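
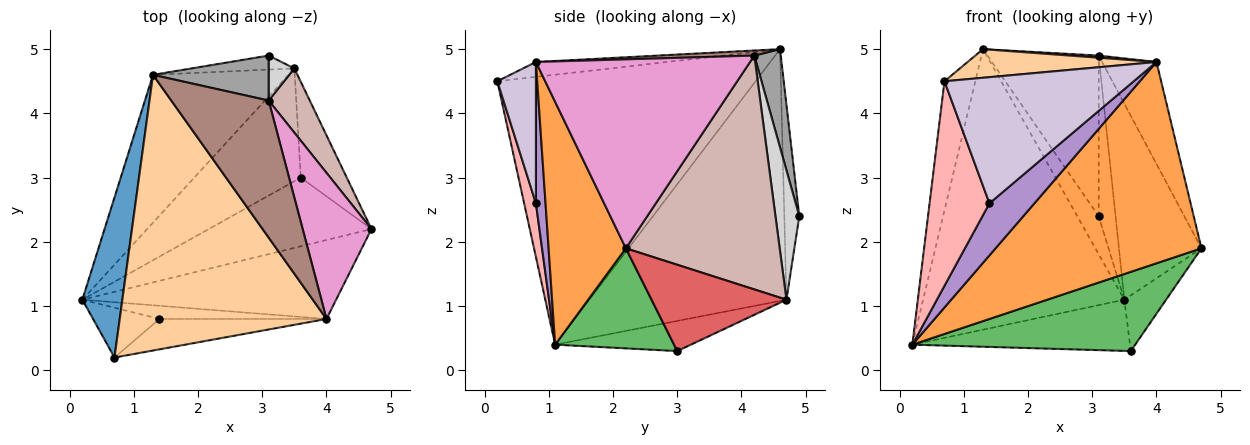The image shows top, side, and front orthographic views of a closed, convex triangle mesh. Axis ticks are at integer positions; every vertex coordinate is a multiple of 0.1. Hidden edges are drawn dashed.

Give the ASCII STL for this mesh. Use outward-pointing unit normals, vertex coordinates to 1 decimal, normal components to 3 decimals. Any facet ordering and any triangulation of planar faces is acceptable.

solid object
 facet normal -0.982 0.117 0.146
  outer loop
   vertex 0.7 0.2 4.5
   vertex 1.3 4.6 5.0
   vertex 0.2 1.1 0.4
  endloop
 endfacet
 facet normal -0.655 0.669 -0.352
  outer loop
   vertex 3.5 4.7 1.1
   vertex 0.2 1.1 0.4
   vertex 1.3 4.6 5.0
  endloop
 endfacet
 facet normal 0.330 -0.879 -0.345
  outer loop
   vertex 4.0 0.8 4.8
   vertex 0.2 1.1 0.4
   vertex 4.7 2.2 1.9
  endloop
 endfacet
 facet normal -0.071 -0.103 0.992
  outer loop
   vertex 4.0 0.8 4.8
   vertex 1.3 4.6 5.0
   vertex 0.7 0.2 4.5
  endloop
 endfacet
 facet normal 0.374 -0.701 -0.607
  outer loop
   vertex 3.6 3.0 0.3
   vertex 4.7 2.2 1.9
   vertex 0.2 1.1 0.4
  endloop
 endfacet
 facet normal -0.250 0.400 -0.882
  outer loop
   vertex 3.6 3.0 0.3
   vertex 0.2 1.1 0.4
   vertex 3.5 4.7 1.1
  endloop
 endfacet
 facet normal 0.851 0.264 -0.454
  outer loop
   vertex 3.6 3.0 0.3
   vertex 3.5 4.7 1.1
   vertex 4.7 2.2 1.9
  endloop
 endfacet
 facet normal 0.187 -0.954 -0.232
  outer loop
   vertex 1.4 0.8 2.6
   vertex 0.7 0.2 4.5
   vertex 0.2 1.1 0.4
  endloop
 endfacet
 facet normal 0.203 -0.949 -0.240
  outer loop
   vertex 1.4 0.8 2.6
   vertex 0.2 1.1 0.4
   vertex 4.0 0.8 4.8
  endloop
 endfacet
 facet normal 0.194 -0.954 -0.230
  outer loop
   vertex 1.4 0.8 2.6
   vertex 4.0 0.8 4.8
   vertex 0.7 0.2 4.5
  endloop
 endfacet
 facet normal 0.052 -0.016 0.999
  outer loop
   vertex 3.1 4.2 4.9
   vertex 1.3 4.6 5.0
   vertex 4.0 0.8 4.8
  endloop
 endfacet
 facet normal 0.871 0.467 0.153
  outer loop
   vertex 3.1 4.2 4.9
   vertex 4.7 2.2 1.9
   vertex 3.5 4.7 1.1
  endloop
 endfacet
 facet normal 0.914 0.232 0.333
  outer loop
   vertex 3.1 4.2 4.9
   vertex 4.0 0.8 4.8
   vertex 4.7 2.2 1.9
  endloop
 endfacet
 facet normal -0.549 0.784 -0.290
  outer loop
   vertex 3.1 4.9 2.4
   vertex 3.5 4.7 1.1
   vertex 1.3 4.6 5.0
  endloop
 endfacet
 facet normal 0.223 0.939 0.263
  outer loop
   vertex 3.1 4.9 2.4
   vertex 1.3 4.6 5.0
   vertex 3.1 4.2 4.9
  endloop
 endfacet
 facet normal 0.805 0.571 0.160
  outer loop
   vertex 3.1 4.9 2.4
   vertex 3.1 4.2 4.9
   vertex 3.5 4.7 1.1
  endloop
 endfacet
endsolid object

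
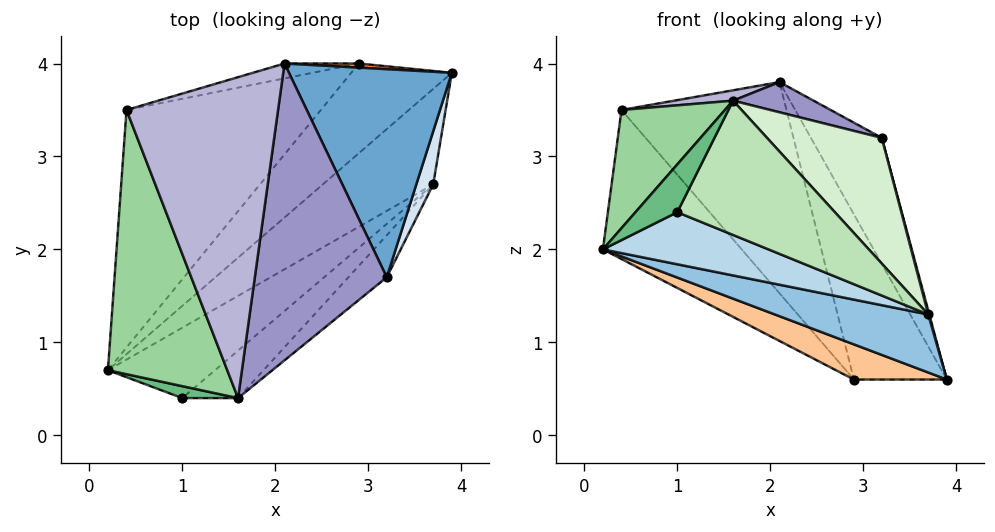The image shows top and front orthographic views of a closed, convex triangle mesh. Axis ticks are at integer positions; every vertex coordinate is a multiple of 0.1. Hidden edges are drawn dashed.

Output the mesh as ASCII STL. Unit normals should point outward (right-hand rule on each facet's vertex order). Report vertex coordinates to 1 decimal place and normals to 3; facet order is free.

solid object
 facet normal 0.840 0.281 0.464
  outer loop
   vertex 3.2 1.7 3.2
   vertex 3.9 3.9 0.6
   vertex 2.1 4.0 3.8
  endloop
 endfacet
 facet normal 0.125 -0.515 -0.848
  outer loop
   vertex 3.7 2.7 1.3
   vertex 0.2 0.7 2.0
   vertex 3.9 3.9 0.6
  endloop
 endfacet
 facet normal 0.176 -0.585 -0.791
  outer loop
   vertex 3.7 2.7 1.3
   vertex 1.0 0.4 2.4
   vertex 0.2 0.7 2.0
  endloop
 endfacet
 facet normal 0.969 -0.018 0.245
  outer loop
   vertex 3.7 2.7 1.3
   vertex 3.9 3.9 0.6
   vertex 3.2 1.7 3.2
  endloop
 endfacet
 facet normal 0.099 0.995 0.025
  outer loop
   vertex 2.9 4.0 0.6
   vertex 2.1 4.0 3.8
   vertex 3.9 3.9 0.6
  endloop
 endfacet
 facet normal -0.271 0.960 -0.068
  outer loop
   vertex 2.9 4.0 0.6
   vertex 0.4 3.5 3.5
   vertex 2.1 4.0 3.8
  endloop
 endfacet
 facet normal -0.036 -0.365 -0.930
  outer loop
   vertex 2.9 4.0 0.6
   vertex 3.9 3.9 0.6
   vertex 0.2 0.7 2.0
  endloop
 endfacet
 facet normal -0.737 0.360 -0.573
  outer loop
   vertex 2.9 4.0 0.6
   vertex 0.2 0.7 2.0
   vertex 0.4 3.5 3.5
  endloop
 endfacet
 facet normal -0.436 -0.873 0.218
  outer loop
   vertex 1.6 0.4 3.6
   vertex 0.2 0.7 2.0
   vertex 1.0 0.4 2.4
  endloop
 endfacet
 facet normal -0.749 -0.270 0.605
  outer loop
   vertex 1.6 0.4 3.6
   vertex 0.4 3.5 3.5
   vertex 0.2 0.7 2.0
  endloop
 endfacet
 facet normal 0.555 -0.784 -0.277
  outer loop
   vertex 1.6 0.4 3.6
   vertex 1.0 0.4 2.4
   vertex 3.7 2.7 1.3
  endloop
 endfacet
 facet normal 0.569 -0.780 -0.261
  outer loop
   vertex 1.6 0.4 3.6
   vertex 3.7 2.7 1.3
   vertex 3.2 1.7 3.2
  endloop
 endfacet
 facet normal 0.314 -0.096 0.944
  outer loop
   vertex 1.6 0.4 3.6
   vertex 3.2 1.7 3.2
   vertex 2.1 4.0 3.8
  endloop
 endfacet
 facet normal -0.165 -0.032 0.986
  outer loop
   vertex 1.6 0.4 3.6
   vertex 2.1 4.0 3.8
   vertex 0.4 3.5 3.5
  endloop
 endfacet
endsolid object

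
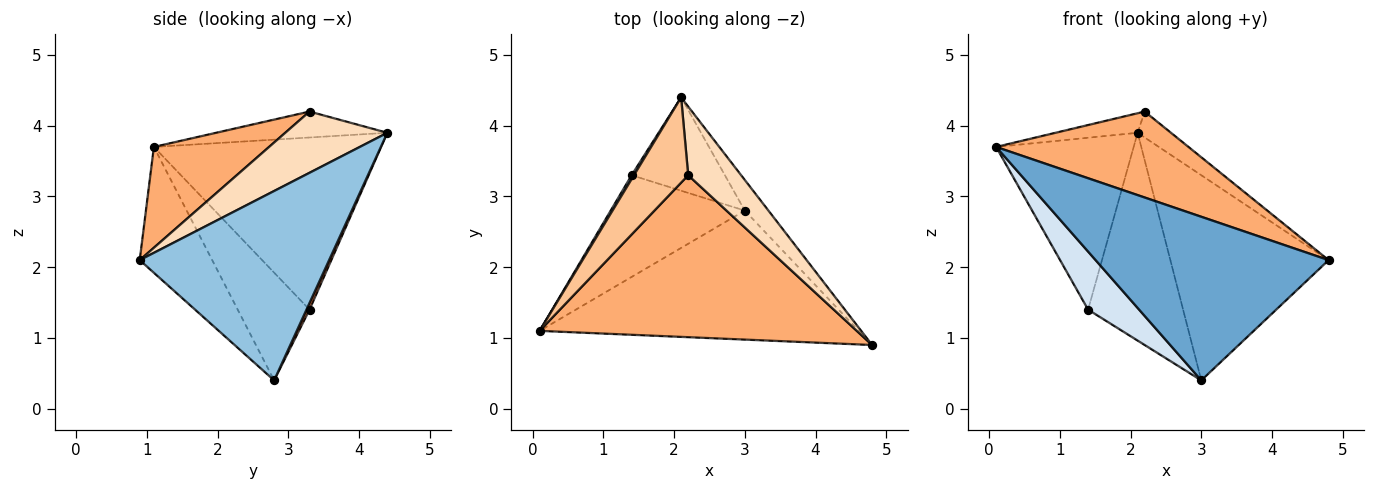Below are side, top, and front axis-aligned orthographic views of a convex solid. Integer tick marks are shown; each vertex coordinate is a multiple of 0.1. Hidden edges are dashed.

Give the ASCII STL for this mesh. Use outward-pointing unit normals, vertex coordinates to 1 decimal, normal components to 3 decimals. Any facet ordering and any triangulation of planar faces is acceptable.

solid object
 facet normal -0.237 -0.763 -0.601
  outer loop
   vertex 3.0 2.8 0.4
   vertex 4.8 0.9 2.1
   vertex 0.1 1.1 3.7
  endloop
 endfacet
 facet normal 0.764 0.638 -0.095
  outer loop
   vertex 3.0 2.8 0.4
   vertex 2.1 4.4 3.9
   vertex 4.8 0.9 2.1
  endloop
 endfacet
 facet normal -0.855 0.518 0.012
  outer loop
   vertex 1.4 3.3 1.4
   vertex 0.1 1.1 3.7
   vertex 2.1 4.4 3.9
  endloop
 endfacet
 facet normal -0.572 -0.407 -0.712
  outer loop
   vertex 1.4 3.3 1.4
   vertex 3.0 2.8 0.4
   vertex 0.1 1.1 3.7
  endloop
 endfacet
 facet normal 0.029 0.912 -0.409
  outer loop
   vertex 1.4 3.3 1.4
   vertex 2.1 4.4 3.9
   vertex 3.0 2.8 0.4
  endloop
 endfacet
 facet normal 0.270 -0.451 0.850
  outer loop
   vertex 2.2 3.3 4.2
   vertex 0.1 1.1 3.7
   vertex 4.8 0.9 2.1
  endloop
 endfacet
 facet normal -0.423 0.203 0.883
  outer loop
   vertex 2.2 3.3 4.2
   vertex 2.1 4.4 3.9
   vertex 0.1 1.1 3.7
  endloop
 endfacet
 facet normal 0.734 0.240 0.635
  outer loop
   vertex 2.2 3.3 4.2
   vertex 4.8 0.9 2.1
   vertex 2.1 4.4 3.9
  endloop
 endfacet
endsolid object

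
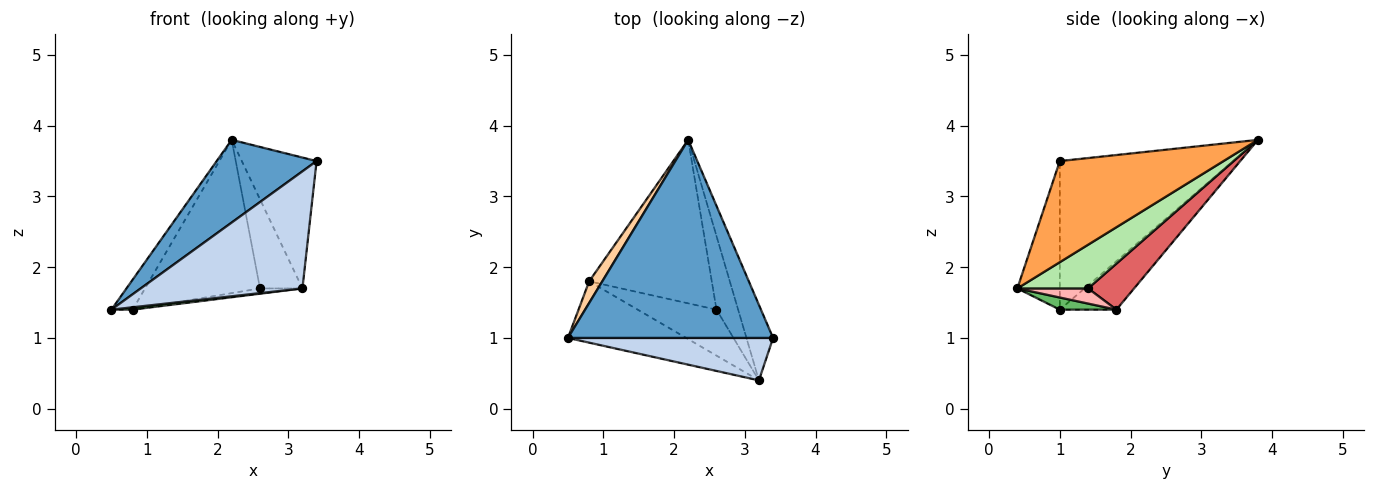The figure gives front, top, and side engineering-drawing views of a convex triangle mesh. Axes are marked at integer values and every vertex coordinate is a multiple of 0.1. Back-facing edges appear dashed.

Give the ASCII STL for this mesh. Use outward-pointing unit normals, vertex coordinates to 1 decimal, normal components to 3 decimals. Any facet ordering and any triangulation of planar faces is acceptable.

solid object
 facet normal -0.556 -0.320 0.767
  outer loop
   vertex 2.2 3.8 3.8
   vertex 0.5 1.0 1.4
   vertex 3.4 1.0 3.5
  endloop
 endfacet
 facet normal -0.240 -0.913 0.331
  outer loop
   vertex 3.2 0.4 1.7
   vertex 3.4 1.0 3.5
   vertex 0.5 1.0 1.4
  endloop
 endfacet
 facet normal 0.885 0.404 -0.233
  outer loop
   vertex 3.2 0.4 1.7
   vertex 2.2 3.8 3.8
   vertex 3.4 1.0 3.5
  endloop
 endfacet
 facet normal -0.908 0.340 0.246
  outer loop
   vertex 0.8 1.8 1.4
   vertex 0.5 1.0 1.4
   vertex 2.2 3.8 3.8
  endloop
 endfacet
 facet normal 0.102 -0.038 -0.994
  outer loop
   vertex 0.8 1.8 1.4
   vertex 3.2 0.4 1.7
   vertex 0.5 1.0 1.4
  endloop
 endfacet
 facet normal 0.789 0.474 -0.391
  outer loop
   vertex 2.6 1.4 1.7
   vertex 2.2 3.8 3.8
   vertex 3.2 0.4 1.7
  endloop
 endfacet
 facet normal 0.264 0.660 -0.704
  outer loop
   vertex 2.6 1.4 1.7
   vertex 0.8 1.8 1.4
   vertex 2.2 3.8 3.8
  endloop
 endfacet
 facet normal 0.188 0.113 -0.976
  outer loop
   vertex 2.6 1.4 1.7
   vertex 3.2 0.4 1.7
   vertex 0.8 1.8 1.4
  endloop
 endfacet
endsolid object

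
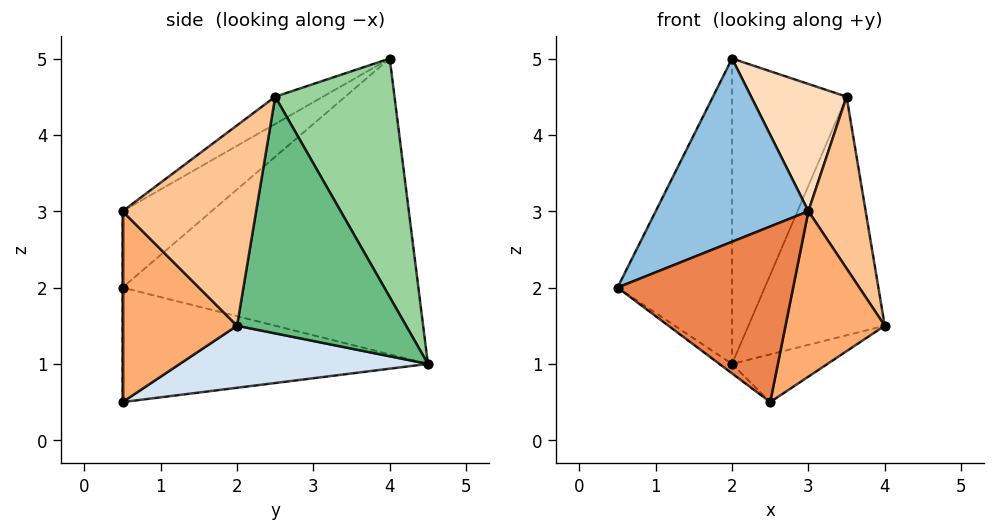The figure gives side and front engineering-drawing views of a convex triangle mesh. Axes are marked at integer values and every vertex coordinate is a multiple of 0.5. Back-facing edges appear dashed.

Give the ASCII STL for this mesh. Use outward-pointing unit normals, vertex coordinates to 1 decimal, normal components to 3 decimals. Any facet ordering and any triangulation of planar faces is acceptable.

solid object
 facet normal -0.932 0.361 0.045
  outer loop
   vertex 2.0 4.0 5.0
   vertex 2.0 4.5 1.0
   vertex 0.5 0.5 2.0
  endloop
 endfacet
 facet normal -0.313 -0.537 0.783
  outer loop
   vertex 3.0 0.5 3.0
   vertex 2.0 4.0 5.0
   vertex 0.5 0.5 2.0
  endloop
 endfacet
 facet normal -0.600 0.025 -0.800
  outer loop
   vertex 2.5 0.5 0.5
   vertex 0.5 0.5 2.0
   vertex 2.0 4.5 1.0
  endloop
 endfacet
 facet normal 0.428 0.165 -0.889
  outer loop
   vertex 2.5 0.5 0.5
   vertex 2.0 4.5 1.0
   vertex 4.0 2.0 1.5
  endloop
 endfacet
 facet normal 0.000 -1.000 0.000
  outer loop
   vertex 2.5 0.5 0.5
   vertex 3.0 0.5 3.0
   vertex 0.5 0.5 2.0
  endloop
 endfacet
 facet normal 0.747 -0.648 -0.149
  outer loop
   vertex 2.5 0.5 0.5
   vertex 4.0 2.0 1.5
   vertex 3.0 0.5 3.0
  endloop
 endfacet
 facet normal 0.898 -0.385 0.214
  outer loop
   vertex 3.5 2.5 4.5
   vertex 3.0 0.5 3.0
   vertex 4.0 2.0 1.5
  endloop
 endfacet
 facet normal -0.267 -0.535 0.802
  outer loop
   vertex 3.5 2.5 4.5
   vertex 2.0 4.0 5.0
   vertex 3.0 0.5 3.0
  endloop
 endfacet
 facet normal 0.778 0.628 0.025
  outer loop
   vertex 3.5 2.5 4.5
   vertex 4.0 2.0 1.5
   vertex 2.0 4.5 1.0
  endloop
 endfacet
 facet normal 0.719 0.690 0.086
  outer loop
   vertex 3.5 2.5 4.5
   vertex 2.0 4.5 1.0
   vertex 2.0 4.0 5.0
  endloop
 endfacet
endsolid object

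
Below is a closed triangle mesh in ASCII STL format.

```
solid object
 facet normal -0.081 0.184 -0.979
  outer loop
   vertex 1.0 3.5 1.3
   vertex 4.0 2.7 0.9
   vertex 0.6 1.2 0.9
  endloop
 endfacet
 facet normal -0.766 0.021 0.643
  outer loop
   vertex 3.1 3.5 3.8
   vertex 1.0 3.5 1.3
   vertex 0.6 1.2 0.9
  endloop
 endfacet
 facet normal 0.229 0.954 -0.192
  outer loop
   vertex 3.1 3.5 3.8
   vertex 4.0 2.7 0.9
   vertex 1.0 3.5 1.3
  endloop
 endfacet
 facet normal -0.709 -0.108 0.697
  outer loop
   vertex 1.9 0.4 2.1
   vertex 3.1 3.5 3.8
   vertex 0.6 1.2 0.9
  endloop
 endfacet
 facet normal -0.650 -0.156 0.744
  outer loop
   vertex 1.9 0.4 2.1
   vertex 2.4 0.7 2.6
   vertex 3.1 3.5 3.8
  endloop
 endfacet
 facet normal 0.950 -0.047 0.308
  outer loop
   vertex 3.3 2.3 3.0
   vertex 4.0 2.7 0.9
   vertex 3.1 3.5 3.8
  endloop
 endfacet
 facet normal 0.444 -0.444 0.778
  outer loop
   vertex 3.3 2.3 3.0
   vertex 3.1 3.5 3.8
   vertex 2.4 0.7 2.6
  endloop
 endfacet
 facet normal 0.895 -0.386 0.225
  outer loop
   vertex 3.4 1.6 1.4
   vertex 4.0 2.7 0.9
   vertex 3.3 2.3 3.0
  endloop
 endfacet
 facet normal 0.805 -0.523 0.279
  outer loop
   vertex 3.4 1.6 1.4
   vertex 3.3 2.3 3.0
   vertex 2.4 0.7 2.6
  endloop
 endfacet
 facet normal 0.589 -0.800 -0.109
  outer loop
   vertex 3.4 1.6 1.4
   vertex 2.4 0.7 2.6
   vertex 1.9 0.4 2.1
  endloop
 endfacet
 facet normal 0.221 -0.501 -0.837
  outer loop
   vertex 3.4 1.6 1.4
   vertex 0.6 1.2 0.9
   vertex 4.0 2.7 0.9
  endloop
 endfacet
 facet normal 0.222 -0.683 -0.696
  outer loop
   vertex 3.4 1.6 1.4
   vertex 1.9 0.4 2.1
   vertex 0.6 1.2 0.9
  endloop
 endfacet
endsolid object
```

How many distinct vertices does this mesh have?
8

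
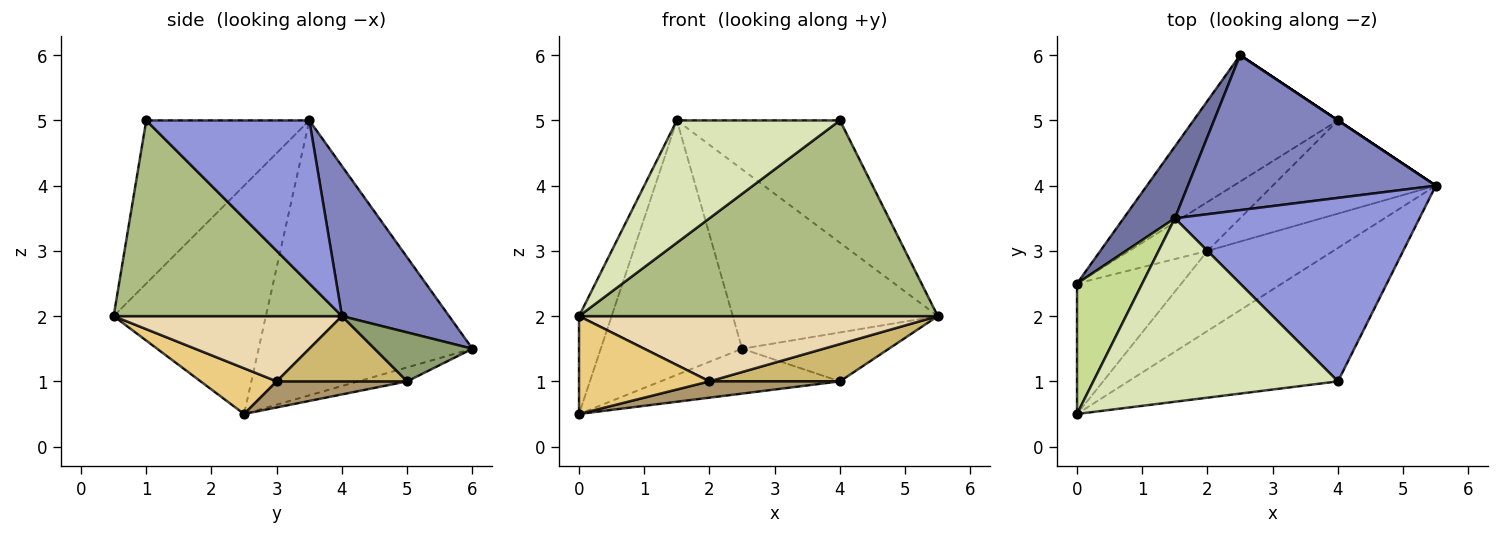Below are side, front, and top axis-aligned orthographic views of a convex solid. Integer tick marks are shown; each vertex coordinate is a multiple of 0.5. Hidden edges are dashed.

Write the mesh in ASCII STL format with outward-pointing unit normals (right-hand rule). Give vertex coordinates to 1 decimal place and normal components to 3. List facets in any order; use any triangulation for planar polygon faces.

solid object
 facet normal -0.824 0.545 0.154
  outer loop
   vertex 1.5 3.5 5.0
   vertex 2.5 6.0 1.5
   vertex 0.0 2.5 0.5
  endloop
 endfacet
 facet normal 0.368 0.704 0.608
  outer loop
   vertex 1.5 3.5 5.0
   vertex 5.5 4.0 2.0
   vertex 2.5 6.0 1.5
  endloop
 endfacet
 facet normal 0.485 0.485 0.728
  outer loop
   vertex 4.0 1.0 5.0
   vertex 5.5 4.0 2.0
   vertex 1.5 3.5 5.0
  endloop
 endfacet
 facet normal -0.091 0.333 -0.939
  outer loop
   vertex 4.0 5.0 1.0
   vertex 0.0 2.5 0.5
   vertex 2.5 6.0 1.5
  endloop
 endfacet
 facet normal 0.555 0.832 0.000
  outer loop
   vertex 4.0 5.0 1.0
   vertex 2.5 6.0 1.5
   vertex 5.5 4.0 2.0
  endloop
 endfacet
 facet normal 0.465 -0.731 -0.499
  outer loop
   vertex 0.0 0.5 2.0
   vertex 5.5 4.0 2.0
   vertex 4.0 1.0 5.0
  endloop
 endfacet
 facet normal -0.942 0.202 0.269
  outer loop
   vertex 0.0 0.5 2.0
   vertex 1.5 3.5 5.0
   vertex 0.0 2.5 0.5
  endloop
 endfacet
 facet normal -0.485 -0.485 0.728
  outer loop
   vertex 0.0 0.5 2.0
   vertex 4.0 1.0 5.0
   vertex 1.5 3.5 5.0
  endloop
 endfacet
 facet normal 0.302 -0.302 -0.905
  outer loop
   vertex 2.0 3.0 1.0
   vertex 0.0 2.5 0.5
   vertex 4.0 5.0 1.0
  endloop
 endfacet
 facet normal 0.348 -0.348 -0.870
  outer loop
   vertex 2.0 3.0 1.0
   vertex 4.0 5.0 1.0
   vertex 5.5 4.0 2.0
  endloop
 endfacet
 facet normal 0.330 -0.566 -0.755
  outer loop
   vertex 2.0 3.0 1.0
   vertex 0.0 0.5 2.0
   vertex 0.0 2.5 0.5
  endloop
 endfacet
 facet normal 0.373 -0.586 -0.719
  outer loop
   vertex 2.0 3.0 1.0
   vertex 5.5 4.0 2.0
   vertex 0.0 0.5 2.0
  endloop
 endfacet
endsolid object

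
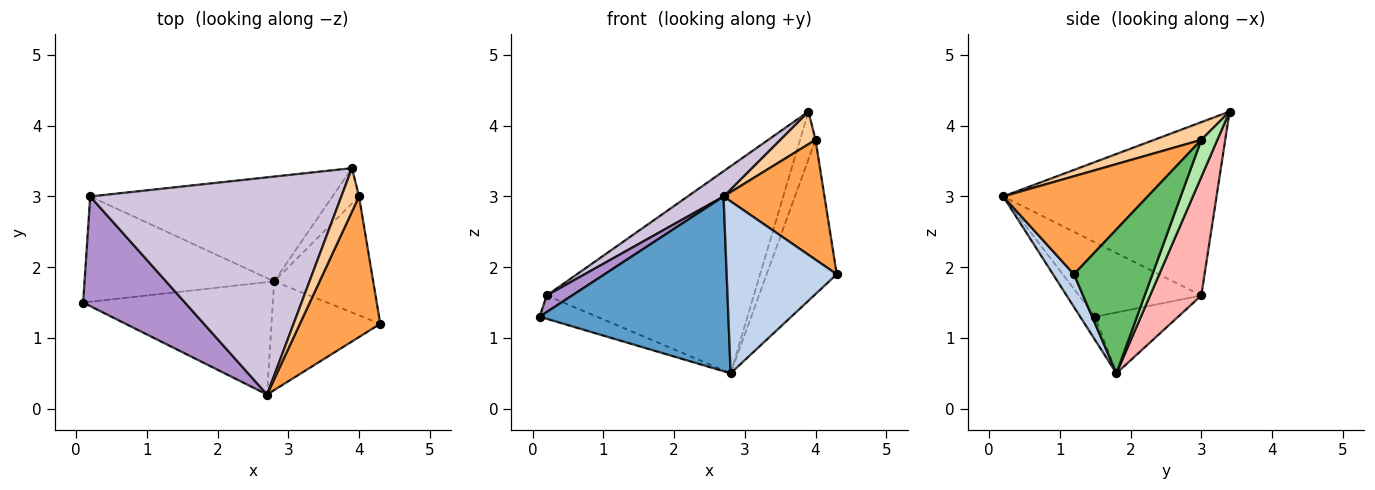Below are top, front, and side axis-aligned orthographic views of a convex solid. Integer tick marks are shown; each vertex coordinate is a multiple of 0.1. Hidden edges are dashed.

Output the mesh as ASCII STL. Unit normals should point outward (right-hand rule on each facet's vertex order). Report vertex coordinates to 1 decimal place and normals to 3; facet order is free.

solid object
 facet normal -0.067 -0.839 -0.540
  outer loop
   vertex 2.8 1.8 0.5
   vertex 2.7 0.2 3.0
   vertex 0.1 1.5 1.3
  endloop
 endfacet
 facet normal 0.159 -0.834 -0.528
  outer loop
   vertex 2.8 1.8 0.5
   vertex 4.3 1.2 1.9
   vertex 2.7 0.2 3.0
  endloop
 endfacet
 facet normal 0.680 -0.475 0.558
  outer loop
   vertex 4.0 3.0 3.8
   vertex 2.7 0.2 3.0
   vertex 4.3 1.2 1.9
  endloop
 endfacet
 facet normal 0.625 -0.469 0.625
  outer loop
   vertex 4.0 3.0 3.8
   vertex 3.9 3.4 4.2
   vertex 2.7 0.2 3.0
  endloop
 endfacet
 facet normal 0.663 0.593 -0.457
  outer loop
   vertex 4.0 3.0 3.8
   vertex 4.3 1.2 1.9
   vertex 2.8 1.8 0.5
  endloop
 endfacet
 facet normal 0.640 0.617 -0.457
  outer loop
   vertex 4.0 3.0 3.8
   vertex 2.8 1.8 0.5
   vertex 3.9 3.4 4.2
  endloop
 endfacet
 facet normal -0.299 0.206 -0.932
  outer loop
   vertex 0.2 3.0 1.6
   vertex 2.8 1.8 0.5
   vertex 0.1 1.5 1.3
  endloop
 endfacet
 facet normal 0.216 0.871 -0.441
  outer loop
   vertex 0.2 3.0 1.6
   vertex 3.9 3.4 4.2
   vertex 2.8 1.8 0.5
  endloop
 endfacet
 facet normal -0.585 -0.121 0.802
  outer loop
   vertex 0.2 3.0 1.6
   vertex 0.1 1.5 1.3
   vertex 2.7 0.2 3.0
  endloop
 endfacet
 facet normal -0.565 -0.095 0.819
  outer loop
   vertex 0.2 3.0 1.6
   vertex 2.7 0.2 3.0
   vertex 3.9 3.4 4.2
  endloop
 endfacet
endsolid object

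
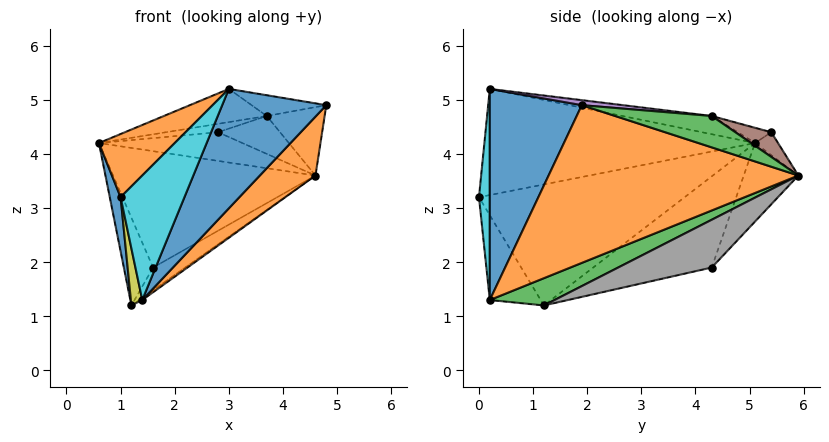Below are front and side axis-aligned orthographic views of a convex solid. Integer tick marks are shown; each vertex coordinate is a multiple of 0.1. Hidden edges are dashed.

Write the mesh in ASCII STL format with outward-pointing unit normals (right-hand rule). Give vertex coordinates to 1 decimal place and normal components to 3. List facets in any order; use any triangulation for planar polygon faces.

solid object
 facet normal -0.990 -0.052 -0.130
  outer loop
   vertex 1.2 1.2 1.2
   vertex 1.0 0.0 3.2
   vertex 0.6 5.1 4.2
  endloop
 endfacet
 facet normal -0.684 -0.192 0.704
  outer loop
   vertex 3.0 0.2 5.2
   vertex 0.6 5.1 4.2
   vertex 1.0 0.0 3.2
  endloop
 endfacet
 facet normal 0.487 0.292 0.823
  outer loop
   vertex 3.7 4.3 4.7
   vertex 4.8 1.9 4.9
   vertex 4.6 5.9 3.6
  endloop
 endfacet
 facet normal -0.122 0.141 0.982
  outer loop
   vertex 3.7 4.3 4.7
   vertex 0.6 5.1 4.2
   vertex 3.0 0.2 5.2
  endloop
 endfacet
 facet normal 0.061 0.111 0.992
  outer loop
   vertex 3.7 4.3 4.7
   vertex 3.0 0.2 5.2
   vertex 4.8 1.9 4.9
  endloop
 endfacet
 facet normal -0.867 0.214 -0.451
  outer loop
   vertex 1.6 4.3 1.9
   vertex 1.2 1.2 1.2
   vertex 0.6 5.1 4.2
  endloop
 endfacet
 facet normal -0.238 0.881 -0.410
  outer loop
   vertex 1.6 4.3 1.9
   vertex 0.6 5.1 4.2
   vertex 4.6 5.9 3.6
  endloop
 endfacet
 facet normal 0.428 0.146 -0.892
  outer loop
   vertex 1.6 4.3 1.9
   vertex 4.6 5.9 3.6
   vertex 1.2 1.2 1.2
  endloop
 endfacet
 facet normal -0.951 -0.213 -0.223
  outer loop
   vertex 1.4 0.2 1.3
   vertex 1.0 0.0 3.2
   vertex 1.2 1.2 1.2
  endloop
 endfacet
 facet normal 0.167 -0.984 -0.068
  outer loop
   vertex 1.4 0.2 1.3
   vertex 3.0 0.2 5.2
   vertex 1.0 0.0 3.2
  endloop
 endfacet
 facet normal 0.639 -0.723 -0.262
  outer loop
   vertex 1.4 0.2 1.3
   vertex 4.8 1.9 4.9
   vertex 3.0 0.2 5.2
  endloop
 endfacet
 facet normal 0.755 -0.168 -0.634
  outer loop
   vertex 1.4 0.2 1.3
   vertex 4.6 5.9 3.6
   vertex 4.8 1.9 4.9
  endloop
 endfacet
 facet normal 0.551 0.027 -0.834
  outer loop
   vertex 1.4 0.2 1.3
   vertex 1.2 1.2 1.2
   vertex 4.6 5.9 3.6
  endloop
 endfacet
 facet normal -0.153 0.955 0.252
  outer loop
   vertex 2.8 5.4 4.4
   vertex 4.6 5.9 3.6
   vertex 0.6 5.1 4.2
  endloop
 endfacet
 facet normal -0.113 0.175 0.978
  outer loop
   vertex 2.8 5.4 4.4
   vertex 0.6 5.1 4.2
   vertex 3.7 4.3 4.7
  endloop
 endfacet
 facet normal 0.258 0.445 0.858
  outer loop
   vertex 2.8 5.4 4.4
   vertex 3.7 4.3 4.7
   vertex 4.6 5.9 3.6
  endloop
 endfacet
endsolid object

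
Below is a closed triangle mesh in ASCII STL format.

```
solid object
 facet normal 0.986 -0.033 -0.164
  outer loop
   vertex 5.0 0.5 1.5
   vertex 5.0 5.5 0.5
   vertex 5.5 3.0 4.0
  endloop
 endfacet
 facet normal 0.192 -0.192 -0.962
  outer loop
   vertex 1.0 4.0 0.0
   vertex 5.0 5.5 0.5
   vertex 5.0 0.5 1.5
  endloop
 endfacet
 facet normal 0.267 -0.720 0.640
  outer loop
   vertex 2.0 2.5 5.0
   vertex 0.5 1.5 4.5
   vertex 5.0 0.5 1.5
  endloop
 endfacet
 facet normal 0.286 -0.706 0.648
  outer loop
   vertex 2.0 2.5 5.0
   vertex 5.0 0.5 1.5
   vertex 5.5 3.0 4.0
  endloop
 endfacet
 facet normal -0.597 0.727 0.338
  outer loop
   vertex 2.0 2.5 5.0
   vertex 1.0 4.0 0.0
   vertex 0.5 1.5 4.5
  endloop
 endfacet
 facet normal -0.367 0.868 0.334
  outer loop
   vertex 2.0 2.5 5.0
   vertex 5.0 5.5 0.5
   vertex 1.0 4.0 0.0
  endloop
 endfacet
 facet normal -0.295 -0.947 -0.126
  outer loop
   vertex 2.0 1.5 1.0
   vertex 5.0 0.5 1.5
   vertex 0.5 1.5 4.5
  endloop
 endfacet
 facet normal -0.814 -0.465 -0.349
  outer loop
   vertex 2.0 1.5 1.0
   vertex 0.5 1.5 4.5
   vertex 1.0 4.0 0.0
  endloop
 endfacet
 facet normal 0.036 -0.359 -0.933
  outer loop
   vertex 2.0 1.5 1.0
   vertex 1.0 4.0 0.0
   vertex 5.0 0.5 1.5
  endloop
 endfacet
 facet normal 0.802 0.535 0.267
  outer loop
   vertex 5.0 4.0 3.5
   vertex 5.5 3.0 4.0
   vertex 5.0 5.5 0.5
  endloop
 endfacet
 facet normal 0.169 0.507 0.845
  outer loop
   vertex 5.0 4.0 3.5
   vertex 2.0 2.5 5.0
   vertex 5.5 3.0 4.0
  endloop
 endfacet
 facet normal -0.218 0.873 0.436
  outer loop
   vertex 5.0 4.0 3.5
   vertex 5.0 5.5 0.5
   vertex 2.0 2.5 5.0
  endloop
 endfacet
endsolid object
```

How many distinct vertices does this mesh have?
8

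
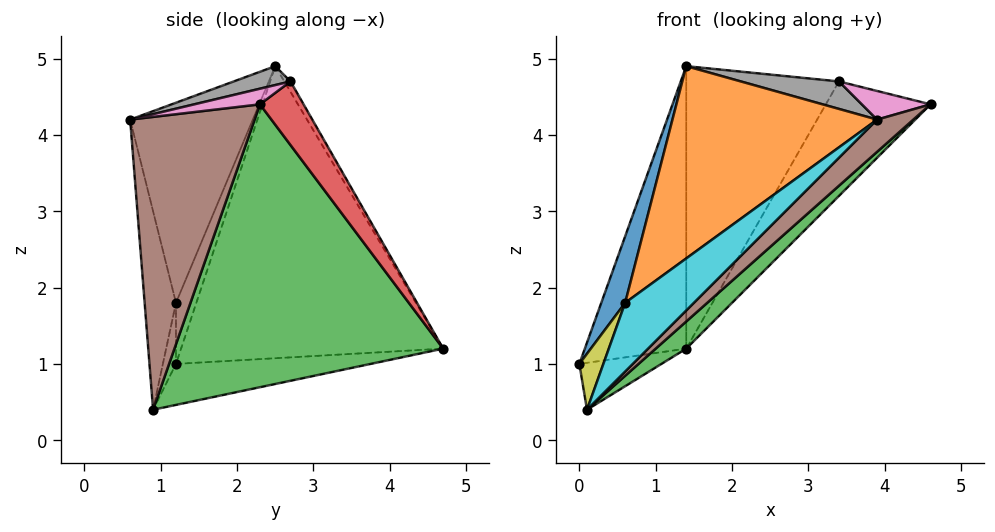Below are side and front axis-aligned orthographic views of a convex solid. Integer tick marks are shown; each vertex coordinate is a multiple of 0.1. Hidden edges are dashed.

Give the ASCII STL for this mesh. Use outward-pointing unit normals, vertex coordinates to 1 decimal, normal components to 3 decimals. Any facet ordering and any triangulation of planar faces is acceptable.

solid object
 facet normal -0.912 0.353 0.210
  outer loop
   vertex 1.4 2.5 4.9
   vertex 1.4 4.7 1.2
   vertex 0.0 1.2 1.0
  endloop
 endfacet
 facet normal -0.870 0.367 -0.329
  outer loop
   vertex 0.1 0.9 0.4
   vertex 0.0 1.2 1.0
   vertex 1.4 4.7 1.2
  endloop
 endfacet
 facet normal 0.676 -0.077 -0.733
  outer loop
   vertex 0.1 0.9 0.4
   vertex 1.4 4.7 1.2
   vertex 4.6 2.3 4.4
  endloop
 endfacet
 facet normal 0.368 0.882 0.294
  outer loop
   vertex 3.4 2.7 4.7
   vertex 4.6 2.3 4.4
   vertex 1.4 4.7 1.2
  endloop
 endfacet
 facet normal -0.035 0.859 0.511
  outer loop
   vertex 3.4 2.7 4.7
   vertex 1.4 4.7 1.2
   vertex 1.4 2.5 4.9
  endloop
 endfacet
 facet normal 0.685 -0.200 -0.701
  outer loop
   vertex 3.9 0.6 4.2
   vertex 0.1 0.9 0.4
   vertex 4.6 2.3 4.4
  endloop
 endfacet
 facet normal 0.179 -0.187 0.966
  outer loop
   vertex 3.9 0.6 4.2
   vertex 4.6 2.3 4.4
   vertex 3.4 2.7 4.7
  endloop
 endfacet
 facet normal 0.118 -0.203 0.972
  outer loop
   vertex 3.9 0.6 4.2
   vertex 3.4 2.7 4.7
   vertex 1.4 2.5 4.9
  endloop
 endfacet
 facet normal -0.451 -0.826 0.338
  outer loop
   vertex 0.6 1.2 1.8
   vertex 0.0 1.2 1.0
   vertex 0.1 0.9 0.4
  endloop
 endfacet
 facet normal -0.393 -0.861 0.325
  outer loop
   vertex 0.6 1.2 1.8
   vertex 0.1 0.9 0.4
   vertex 3.9 0.6 4.2
  endloop
 endfacet
 facet normal -0.583 -0.684 0.438
  outer loop
   vertex 0.6 1.2 1.8
   vertex 1.4 2.5 4.9
   vertex 0.0 1.2 1.0
  endloop
 endfacet
 facet normal -0.461 -0.770 0.442
  outer loop
   vertex 0.6 1.2 1.8
   vertex 3.9 0.6 4.2
   vertex 1.4 2.5 4.9
  endloop
 endfacet
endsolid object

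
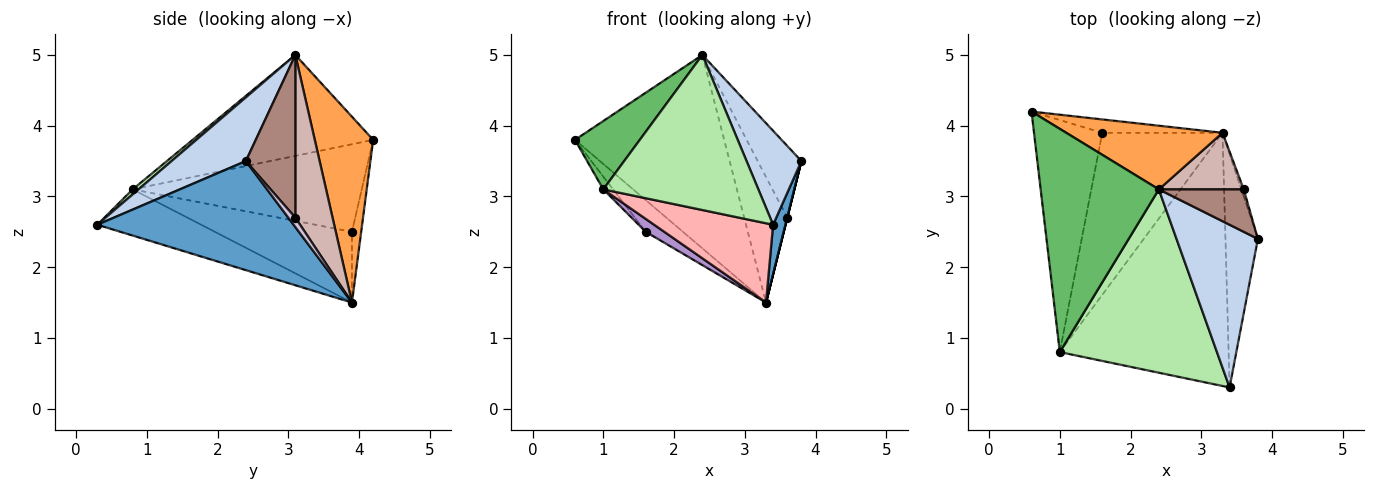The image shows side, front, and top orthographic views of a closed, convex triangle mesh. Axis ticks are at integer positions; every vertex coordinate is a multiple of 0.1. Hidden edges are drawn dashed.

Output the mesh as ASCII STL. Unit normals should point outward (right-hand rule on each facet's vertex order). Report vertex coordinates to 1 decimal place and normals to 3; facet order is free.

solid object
 facet normal 0.957 -0.060 -0.284
  outer loop
   vertex 3.3 3.9 1.5
   vertex 3.8 2.4 3.5
   vertex 3.4 0.3 2.6
  endloop
 endfacet
 facet normal 0.561 -0.414 0.717
  outer loop
   vertex 2.4 3.1 5.0
   vertex 3.4 0.3 2.6
   vertex 3.8 2.4 3.5
  endloop
 endfacet
 facet normal 0.349 0.890 0.293
  outer loop
   vertex 2.4 3.1 5.0
   vertex 3.3 3.9 1.5
   vertex 0.6 4.2 3.8
  endloop
 endfacet
 facet normal -0.223 0.898 -0.379
  outer loop
   vertex 1.6 3.9 2.5
   vertex 0.6 4.2 3.8
   vertex 3.3 3.9 1.5
  endloop
 endfacet
 facet normal -0.632 -0.227 0.741
  outer loop
   vertex 1.0 0.8 3.1
   vertex 2.4 3.1 5.0
   vertex 0.6 4.2 3.8
  endloop
 endfacet
 facet normal 0.025 -0.646 0.763
  outer loop
   vertex 1.0 0.8 3.1
   vertex 3.4 0.3 2.6
   vertex 2.4 3.1 5.0
  endloop
 endfacet
 facet normal -0.788 0.034 -0.614
  outer loop
   vertex 1.0 0.8 3.1
   vertex 0.6 4.2 3.8
   vertex 1.6 3.9 2.5
  endloop
 endfacet
 facet normal -0.253 -0.289 -0.923
  outer loop
   vertex 1.0 0.8 3.1
   vertex 3.3 3.9 1.5
   vertex 3.4 0.3 2.6
  endloop
 endfacet
 facet normal -0.506 -0.069 -0.860
  outer loop
   vertex 1.0 0.8 3.1
   vertex 1.6 3.9 2.5
   vertex 3.3 3.9 1.5
  endloop
 endfacet
 facet normal 0.970 0.000 -0.243
  outer loop
   vertex 3.6 3.1 2.7
   vertex 3.8 2.4 3.5
   vertex 3.3 3.9 1.5
  endloop
 endfacet
 facet normal 0.698 0.616 0.364
  outer loop
   vertex 3.6 3.1 2.7
   vertex 2.4 3.1 5.0
   vertex 3.8 2.4 3.5
  endloop
 endfacet
 facet normal 0.619 0.716 0.323
  outer loop
   vertex 3.6 3.1 2.7
   vertex 3.3 3.9 1.5
   vertex 2.4 3.1 5.0
  endloop
 endfacet
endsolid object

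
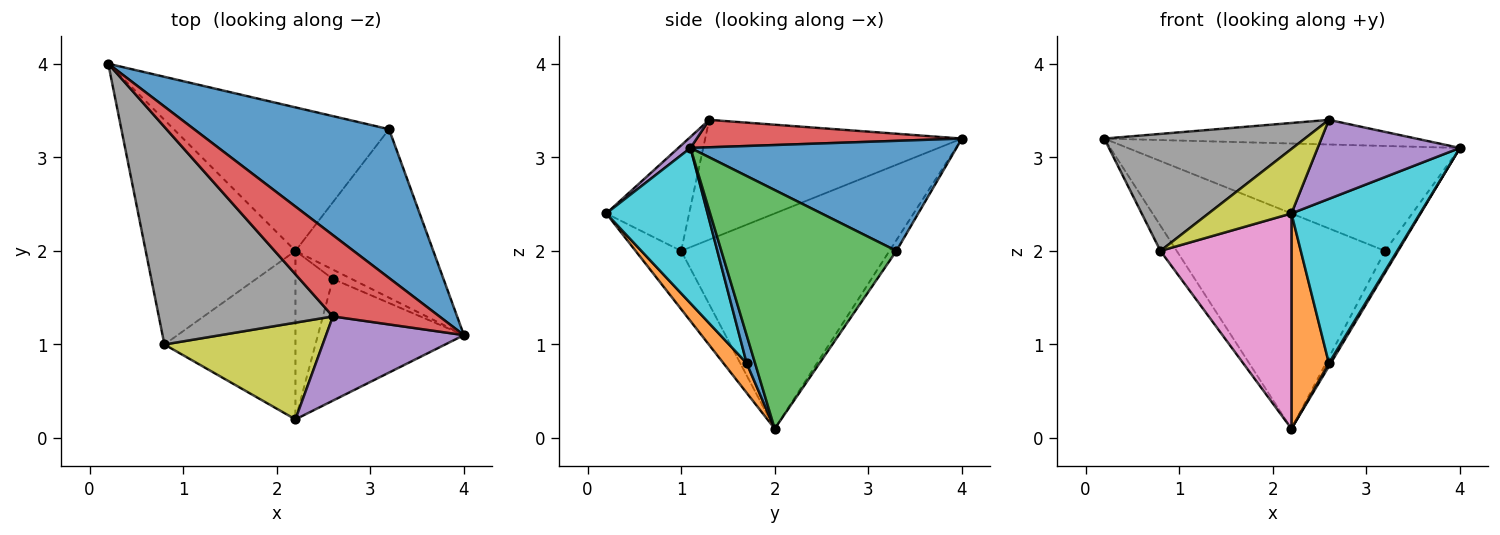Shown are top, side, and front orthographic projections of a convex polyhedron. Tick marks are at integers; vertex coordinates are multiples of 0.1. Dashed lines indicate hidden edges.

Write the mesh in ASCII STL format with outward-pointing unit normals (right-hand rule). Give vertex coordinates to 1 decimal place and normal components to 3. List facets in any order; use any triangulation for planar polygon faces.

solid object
 facet normal 0.419 0.523 0.742
  outer loop
   vertex 3.2 3.3 2.0
   vertex 0.2 4.0 3.2
   vertex 4.0 1.1 3.1
  endloop
 endfacet
 facet normal -0.028 0.832 -0.554
  outer loop
   vertex 3.2 3.3 2.0
   vertex 2.2 2.0 0.1
   vertex 0.2 4.0 3.2
  endloop
 endfacet
 facet normal 0.864 0.065 -0.499
  outer loop
   vertex 3.2 3.3 2.0
   vertex 4.0 1.1 3.1
   vertex 2.2 2.0 0.1
  endloop
 endfacet
 facet normal 0.239 0.282 0.929
  outer loop
   vertex 2.6 1.3 3.4
   vertex 4.0 1.1 3.1
   vertex 0.2 4.0 3.2
  endloop
 endfacet
 facet normal 0.058 -0.683 0.728
  outer loop
   vertex 2.6 1.3 3.4
   vertex 2.2 0.2 2.4
   vertex 4.0 1.1 3.1
  endloop
 endfacet
 facet normal -0.819 0.064 -0.570
  outer loop
   vertex 0.8 1.0 2.0
   vertex 0.2 4.0 3.2
   vertex 2.2 2.0 0.1
  endloop
 endfacet
 facet normal -0.264 -0.760 -0.594
  outer loop
   vertex 0.8 1.0 2.0
   vertex 2.2 2.0 0.1
   vertex 2.2 0.2 2.4
  endloop
 endfacet
 facet normal -0.518 -0.405 0.753
  outer loop
   vertex 0.8 1.0 2.0
   vertex 2.6 1.3 3.4
   vertex 0.2 4.0 3.2
  endloop
 endfacet
 facet normal -0.485 -0.485 0.728
  outer loop
   vertex 0.8 1.0 2.0
   vertex 2.2 0.2 2.4
   vertex 2.6 1.3 3.4
  endloop
 endfacet
 facet normal 0.535 -0.679 -0.503
  outer loop
   vertex 2.6 1.7 0.8
   vertex 4.0 1.1 3.1
   vertex 2.2 0.2 2.4
  endloop
 endfacet
 facet normal 0.818 -0.182 -0.545
  outer loop
   vertex 2.6 1.7 0.8
   vertex 2.2 2.0 0.1
   vertex 4.0 1.1 3.1
  endloop
 endfacet
 facet normal 0.439 -0.708 -0.554
  outer loop
   vertex 2.6 1.7 0.8
   vertex 2.2 0.2 2.4
   vertex 2.2 2.0 0.1
  endloop
 endfacet
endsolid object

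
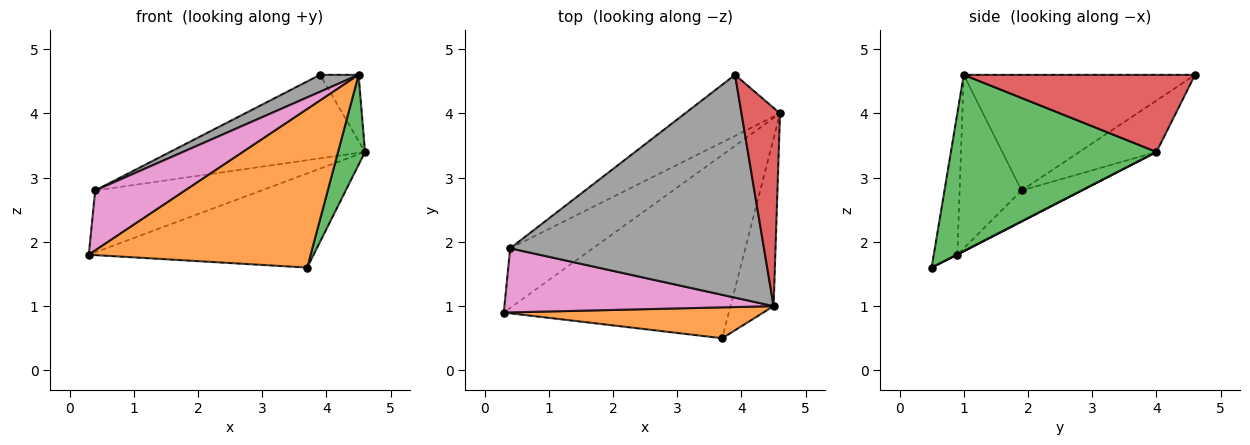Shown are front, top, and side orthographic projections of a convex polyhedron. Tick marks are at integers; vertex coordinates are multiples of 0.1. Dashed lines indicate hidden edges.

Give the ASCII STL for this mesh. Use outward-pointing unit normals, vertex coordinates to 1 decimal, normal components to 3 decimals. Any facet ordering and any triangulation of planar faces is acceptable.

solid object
 facet normal 0.001 0.457 -0.889
  outer loop
   vertex 3.7 0.5 1.6
   vertex 0.3 0.9 1.8
   vertex 4.6 4.0 3.4
  endloop
 endfacet
 facet normal -0.104 -0.976 0.190
  outer loop
   vertex 4.5 1.0 4.6
   vertex 0.3 0.9 1.8
   vertex 3.7 0.5 1.6
  endloop
 endfacet
 facet normal 0.964 -0.126 -0.236
  outer loop
   vertex 4.5 1.0 4.6
   vertex 3.7 0.5 1.6
   vertex 4.6 4.0 3.4
  endloop
 endfacet
 facet normal 0.885 0.147 0.442
  outer loop
   vertex 4.5 1.0 4.6
   vertex 4.6 4.0 3.4
   vertex 3.9 4.6 4.6
  endloop
 endfacet
 facet normal -0.252 0.697 -0.671
  outer loop
   vertex 0.4 1.9 2.8
   vertex 4.6 4.0 3.4
   vertex 0.3 0.9 1.8
  endloop
 endfacet
 facet normal -0.304 0.769 -0.562
  outer loop
   vertex 0.4 1.9 2.8
   vertex 3.9 4.6 4.6
   vertex 4.6 4.0 3.4
  endloop
 endfacet
 facet normal -0.426 -0.618 0.661
  outer loop
   vertex 0.4 1.9 2.8
   vertex 0.3 0.9 1.8
   vertex 4.5 1.0 4.6
  endloop
 endfacet
 facet normal -0.414 -0.069 0.908
  outer loop
   vertex 0.4 1.9 2.8
   vertex 4.5 1.0 4.6
   vertex 3.9 4.6 4.6
  endloop
 endfacet
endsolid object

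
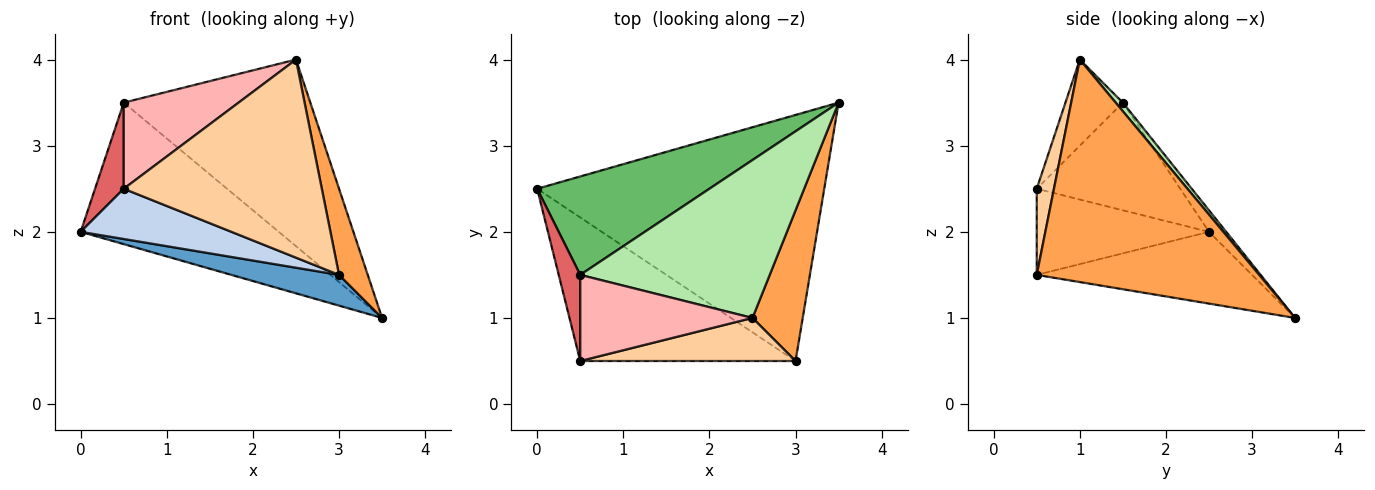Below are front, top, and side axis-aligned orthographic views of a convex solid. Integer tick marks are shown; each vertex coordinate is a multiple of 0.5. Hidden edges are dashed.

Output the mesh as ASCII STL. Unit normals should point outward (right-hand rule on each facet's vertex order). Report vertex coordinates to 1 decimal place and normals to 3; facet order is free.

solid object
 facet normal -0.241 -0.120 -0.963
  outer loop
   vertex 3.0 0.5 1.5
   vertex 0.0 2.5 2.0
   vertex 3.5 3.5 1.0
  endloop
 endfacet
 facet normal -0.353 -0.309 -0.883
  outer loop
   vertex 3.0 0.5 1.5
   vertex 0.5 0.5 2.5
   vertex 0.0 2.5 2.0
  endloop
 endfacet
 facet normal 0.968 -0.125 0.219
  outer loop
   vertex 3.0 0.5 1.5
   vertex 3.5 3.5 1.0
   vertex 2.5 1.0 4.0
  endloop
 endfacet
 facet normal 0.085 -0.974 0.212
  outer loop
   vertex 3.0 0.5 1.5
   vertex 2.5 1.0 4.0
   vertex 0.5 0.5 2.5
  endloop
 endfacet
 facet normal -0.071 0.819 0.570
  outer loop
   vertex 0.5 1.5 3.5
   vertex 3.5 3.5 1.0
   vertex 0.0 2.5 2.0
  endloop
 endfacet
 facet normal 0.029 0.763 0.646
  outer loop
   vertex 0.5 1.5 3.5
   vertex 2.5 1.0 4.0
   vertex 3.5 3.5 1.0
  endloop
 endfacet
 facet normal -0.962 -0.192 0.192
  outer loop
   vertex 0.5 1.5 3.5
   vertex 0.0 2.5 2.0
   vertex 0.5 0.5 2.5
  endloop
 endfacet
 facet normal -0.333 -0.667 0.667
  outer loop
   vertex 0.5 1.5 3.5
   vertex 0.5 0.5 2.5
   vertex 2.5 1.0 4.0
  endloop
 endfacet
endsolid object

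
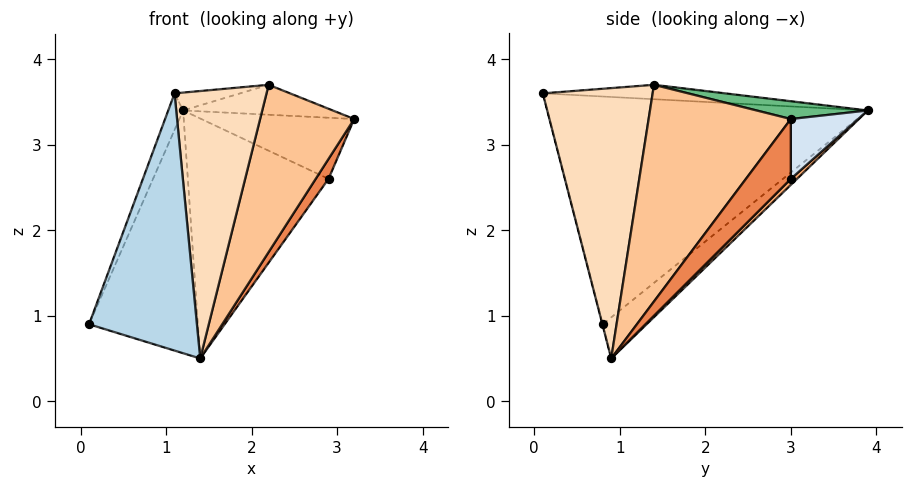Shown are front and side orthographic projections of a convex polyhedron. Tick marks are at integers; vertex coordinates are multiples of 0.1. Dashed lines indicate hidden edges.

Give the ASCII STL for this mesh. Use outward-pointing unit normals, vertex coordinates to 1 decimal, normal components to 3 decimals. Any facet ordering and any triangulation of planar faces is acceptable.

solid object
 facet normal -0.933 0.043 0.357
  outer loop
   vertex 1.1 0.1 3.6
   vertex 1.2 3.9 3.4
   vertex 0.1 0.8 0.9
  endloop
 endfacet
 facet normal -0.267 0.661 -0.702
  outer loop
   vertex 1.4 0.9 0.5
   vertex 0.1 0.8 0.9
   vertex 1.2 3.9 3.4
  endloop
 endfacet
 facet normal -0.002 -0.968 -0.250
  outer loop
   vertex 1.4 0.9 0.5
   vertex 1.1 0.1 3.6
   vertex 0.1 0.8 0.9
  endloop
 endfacet
 facet normal 0.397 0.902 -0.170
  outer loop
   vertex 2.9 3.0 2.6
   vertex 1.2 3.9 3.4
   vertex 3.2 3.0 3.3
  endloop
 endfacet
 facet normal 0.889 -0.254 -0.381
  outer loop
   vertex 2.9 3.0 2.6
   vertex 3.2 3.0 3.3
   vertex 1.4 0.9 0.5
  endloop
 endfacet
 facet normal 0.031 0.696 -0.718
  outer loop
   vertex 2.9 3.0 2.6
   vertex 1.4 0.9 0.5
   vertex 1.2 3.9 3.4
  endloop
 endfacet
 facet normal 0.828 -0.548 -0.121
  outer loop
   vertex 2.2 1.4 3.7
   vertex 1.4 0.9 0.5
   vertex 3.2 3.0 3.3
  endloop
 endfacet
 facet normal 0.764 -0.639 -0.091
  outer loop
   vertex 2.2 1.4 3.7
   vertex 1.1 0.1 3.6
   vertex 1.4 0.9 0.5
  endloop
 endfacet
 facet normal 0.124 0.167 0.978
  outer loop
   vertex 2.2 1.4 3.7
   vertex 3.2 3.0 3.3
   vertex 1.2 3.9 3.4
  endloop
 endfacet
 facet normal -0.156 0.056 0.986
  outer loop
   vertex 2.2 1.4 3.7
   vertex 1.2 3.9 3.4
   vertex 1.1 0.1 3.6
  endloop
 endfacet
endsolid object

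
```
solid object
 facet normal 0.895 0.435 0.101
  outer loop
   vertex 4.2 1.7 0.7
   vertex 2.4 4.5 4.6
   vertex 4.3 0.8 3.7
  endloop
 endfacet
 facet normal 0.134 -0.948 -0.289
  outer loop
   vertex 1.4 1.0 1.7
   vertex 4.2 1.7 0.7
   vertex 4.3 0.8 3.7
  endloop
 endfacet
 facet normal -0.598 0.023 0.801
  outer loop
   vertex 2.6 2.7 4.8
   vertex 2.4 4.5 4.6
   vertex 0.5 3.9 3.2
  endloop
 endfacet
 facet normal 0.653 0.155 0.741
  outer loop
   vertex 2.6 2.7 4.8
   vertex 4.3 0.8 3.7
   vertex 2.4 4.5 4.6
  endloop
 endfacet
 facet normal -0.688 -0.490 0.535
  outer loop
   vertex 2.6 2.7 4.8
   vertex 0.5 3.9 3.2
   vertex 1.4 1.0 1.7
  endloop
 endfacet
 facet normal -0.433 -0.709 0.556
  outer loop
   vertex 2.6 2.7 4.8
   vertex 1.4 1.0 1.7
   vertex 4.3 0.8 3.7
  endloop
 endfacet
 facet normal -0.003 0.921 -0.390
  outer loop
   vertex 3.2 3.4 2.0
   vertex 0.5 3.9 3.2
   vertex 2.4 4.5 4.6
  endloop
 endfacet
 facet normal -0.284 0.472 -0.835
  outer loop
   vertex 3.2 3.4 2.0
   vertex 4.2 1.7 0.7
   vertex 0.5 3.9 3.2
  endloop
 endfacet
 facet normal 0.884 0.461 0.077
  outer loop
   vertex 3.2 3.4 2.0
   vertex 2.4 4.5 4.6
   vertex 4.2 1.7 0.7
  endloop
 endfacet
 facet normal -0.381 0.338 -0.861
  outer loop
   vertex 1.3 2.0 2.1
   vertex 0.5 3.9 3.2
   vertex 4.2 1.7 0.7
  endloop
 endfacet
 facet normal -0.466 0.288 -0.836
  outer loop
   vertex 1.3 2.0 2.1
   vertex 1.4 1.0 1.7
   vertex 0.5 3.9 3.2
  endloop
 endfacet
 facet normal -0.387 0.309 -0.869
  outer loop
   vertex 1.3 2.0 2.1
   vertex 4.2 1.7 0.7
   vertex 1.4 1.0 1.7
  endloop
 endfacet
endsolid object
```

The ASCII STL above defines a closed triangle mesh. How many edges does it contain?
18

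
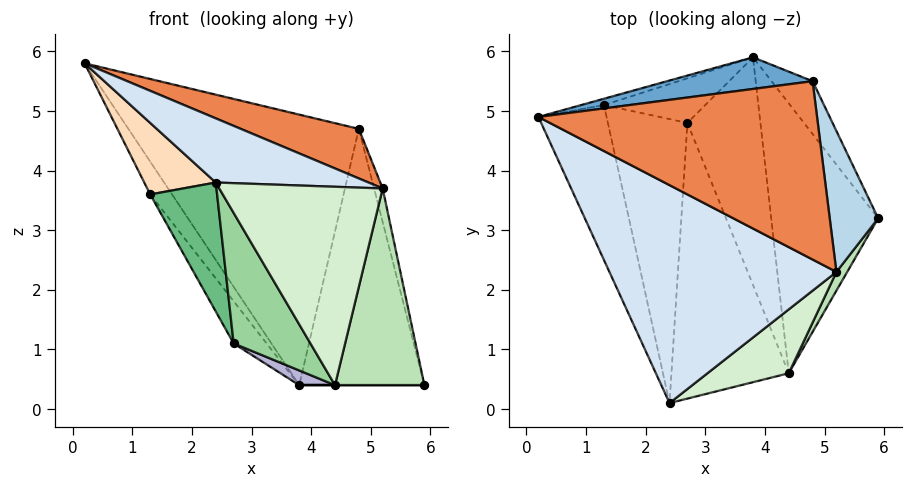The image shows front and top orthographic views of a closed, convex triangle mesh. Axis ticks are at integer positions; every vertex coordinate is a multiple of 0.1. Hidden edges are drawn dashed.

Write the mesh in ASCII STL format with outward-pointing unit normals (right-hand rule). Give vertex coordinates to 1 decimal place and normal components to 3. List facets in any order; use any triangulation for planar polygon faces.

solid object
 facet normal -0.101 0.988 0.115
  outer loop
   vertex 4.8 5.5 4.7
   vertex 3.8 5.9 0.4
   vertex 0.2 4.9 5.8
  endloop
 endfacet
 facet normal 0.783 0.609 -0.125
  outer loop
   vertex 4.8 5.5 4.7
   vertex 5.9 3.2 0.4
   vertex 3.8 5.9 0.4
  endloop
 endfacet
 facet normal 0.974 0.053 0.221
  outer loop
   vertex 5.2 2.3 3.7
   vertex 5.9 3.2 0.4
   vertex 4.8 5.5 4.7
  endloop
 endfacet
 facet normal 0.248 -0.274 0.929
  outer loop
   vertex 5.2 2.3 3.7
   vertex 0.2 4.9 5.8
   vertex 2.4 0.1 3.8
  endloop
 endfacet
 facet normal 0.256 -0.259 0.931
  outer loop
   vertex 5.2 2.3 3.7
   vertex 4.8 5.5 4.7
   vertex 0.2 4.9 5.8
  endloop
 endfacet
 facet normal -0.486 0.859 -0.165
  outer loop
   vertex 1.3 5.1 3.6
   vertex 0.2 4.9 5.8
   vertex 3.8 5.9 0.4
  endloop
 endfacet
 facet normal -0.754 0.451 -0.477
  outer loop
   vertex 1.3 5.1 3.6
   vertex 3.8 5.9 0.4
   vertex 2.7 4.8 1.1
  endloop
 endfacet
 facet normal -0.867 -0.209 -0.452
  outer loop
   vertex 1.3 5.1 3.6
   vertex 2.4 0.1 3.8
   vertex 0.2 4.9 5.8
  endloop
 endfacet
 facet normal -0.864 -0.208 -0.459
  outer loop
   vertex 1.3 5.1 3.6
   vertex 2.7 4.8 1.1
   vertex 2.4 0.1 3.8
  endloop
 endfacet
 facet normal -0.819 -0.245 -0.518
  outer loop
   vertex 4.4 0.6 0.4
   vertex 2.4 0.1 3.8
   vertex 2.7 4.8 1.1
  endloop
 endfacet
 facet normal 0.865 -0.499 0.047
  outer loop
   vertex 4.4 0.6 0.4
   vertex 5.9 3.2 0.4
   vertex 5.2 2.3 3.7
  endloop
 endfacet
 facet normal 0.605 -0.758 0.244
  outer loop
   vertex 4.4 0.6 0.4
   vertex 5.2 2.3 3.7
   vertex 2.4 0.1 3.8
  endloop
 endfacet
 facet normal 0.000 0.000 -1.000
  outer loop
   vertex 4.4 0.6 0.4
   vertex 3.8 5.9 0.4
   vertex 5.9 3.2 0.4
  endloop
 endfacet
 facet normal -0.496 -0.056 -0.867
  outer loop
   vertex 4.4 0.6 0.4
   vertex 2.7 4.8 1.1
   vertex 3.8 5.9 0.4
  endloop
 endfacet
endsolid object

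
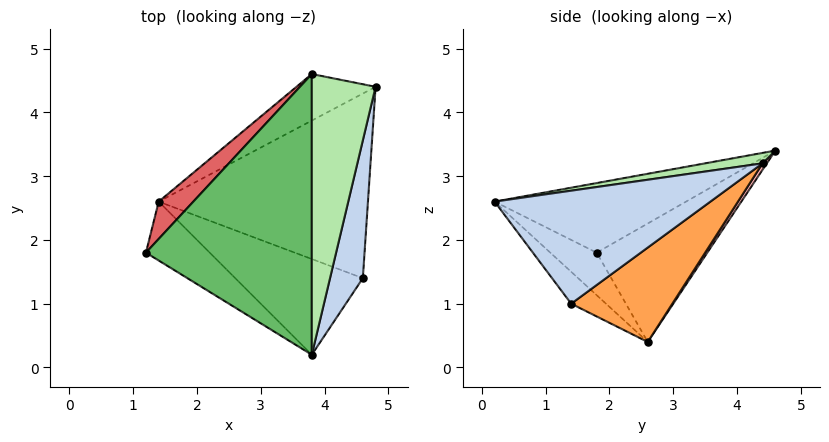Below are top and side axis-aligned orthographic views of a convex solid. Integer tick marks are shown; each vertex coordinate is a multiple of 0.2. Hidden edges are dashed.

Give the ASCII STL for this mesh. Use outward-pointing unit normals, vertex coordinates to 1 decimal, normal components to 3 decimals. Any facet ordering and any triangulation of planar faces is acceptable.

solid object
 facet normal -0.335 -0.797 -0.503
  outer loop
   vertex 1.4 2.6 0.4
   vertex 3.8 0.2 2.6
   vertex 1.2 1.8 1.8
  endloop
 endfacet
 facet normal 0.927 -0.259 0.269
  outer loop
   vertex 4.6 1.4 1.0
   vertex 4.8 4.4 3.2
   vertex 3.8 0.2 2.6
  endloop
 endfacet
 facet normal 0.346 0.540 -0.767
  outer loop
   vertex 4.6 1.4 1.0
   vertex 1.4 2.6 0.4
   vertex 4.8 4.4 3.2
  endloop
 endfacet
 facet normal -0.161 -0.749 -0.642
  outer loop
   vertex 4.6 1.4 1.0
   vertex 3.8 0.2 2.6
   vertex 1.4 2.6 0.4
  endloop
 endfacet
 facet normal -0.382 -0.165 0.909
  outer loop
   vertex 3.8 4.6 3.4
   vertex 1.2 1.8 1.8
   vertex 3.8 0.2 2.6
  endloop
 endfacet
 facet normal 0.159 -0.177 0.971
  outer loop
   vertex 3.8 4.6 3.4
   vertex 3.8 0.2 2.6
   vertex 4.8 4.4 3.2
  endloop
 endfacet
 facet normal -0.775 0.590 0.227
  outer loop
   vertex 3.8 4.6 3.4
   vertex 1.4 2.6 0.4
   vertex 1.2 1.8 1.8
  endloop
 endfacet
 facet normal 0.047 0.813 -0.580
  outer loop
   vertex 3.8 4.6 3.4
   vertex 4.8 4.4 3.2
   vertex 1.4 2.6 0.4
  endloop
 endfacet
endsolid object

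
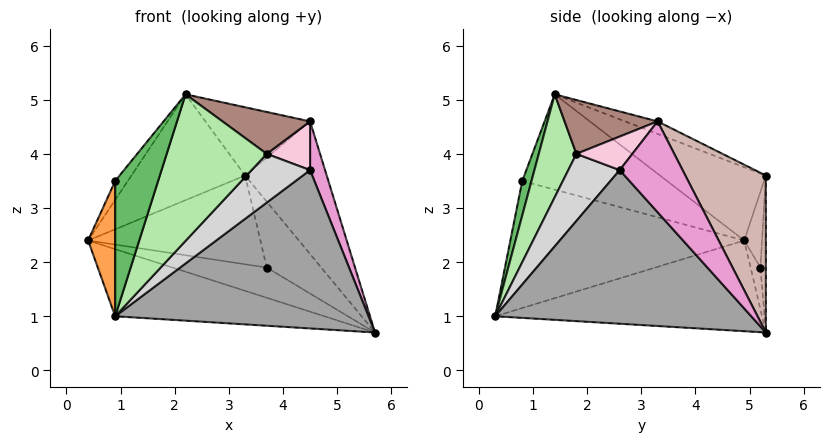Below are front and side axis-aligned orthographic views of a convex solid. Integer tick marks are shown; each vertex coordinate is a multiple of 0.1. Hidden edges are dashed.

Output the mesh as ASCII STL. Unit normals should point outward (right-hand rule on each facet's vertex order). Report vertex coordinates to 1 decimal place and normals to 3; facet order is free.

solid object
 facet normal -0.313 0.245 -0.918
  outer loop
   vertex 0.9 0.3 1.0
   vertex 0.4 4.9 2.4
   vertex 5.7 5.3 0.7
  endloop
 endfacet
 facet normal -0.396 0.425 0.814
  outer loop
   vertex 3.3 5.3 3.6
   vertex 0.4 4.9 2.4
   vertex 2.2 1.4 5.1
  endloop
 endfacet
 facet normal -0.993 -0.115 0.023
  outer loop
   vertex 0.9 0.8 3.5
   vertex 0.4 4.9 2.4
   vertex 0.9 0.3 1.0
  endloop
 endfacet
 facet normal -0.787 0.069 0.613
  outer loop
   vertex 0.9 0.8 3.5
   vertex 2.2 1.4 5.1
   vertex 0.4 4.9 2.4
  endloop
 endfacet
 facet normal 0.207 -0.959 0.192
  outer loop
   vertex 0.9 0.8 3.5
   vertex 0.9 0.3 1.0
   vertex 2.2 1.4 5.1
  endloop
 endfacet
 facet normal 0.349 -0.927 0.138
  outer loop
   vertex 3.7 1.8 4.0
   vertex 2.2 1.4 5.1
   vertex 0.9 0.3 1.0
  endloop
 endfacet
 facet normal -0.104 0.990 -0.090
  outer loop
   vertex 3.7 5.2 1.9
   vertex 5.7 5.3 0.7
   vertex 0.4 4.9 2.4
  endloop
 endfacet
 facet normal -0.103 0.991 -0.082
  outer loop
   vertex 3.7 5.2 1.9
   vertex 0.4 4.9 2.4
   vertex 3.3 5.3 3.6
  endloop
 endfacet
 facet normal -0.098 0.992 -0.082
  outer loop
   vertex 3.7 5.2 1.9
   vertex 3.3 5.3 3.6
   vertex 5.7 5.3 0.7
  endloop
 endfacet
 facet normal -0.120 0.386 0.915
  outer loop
   vertex 4.5 3.3 4.6
   vertex 3.3 5.3 3.6
   vertex 2.2 1.4 5.1
  endloop
 endfacet
 facet normal 0.584 -0.550 0.597
  outer loop
   vertex 4.5 3.3 4.6
   vertex 2.2 1.4 5.1
   vertex 3.7 1.8 4.0
  endloop
 endfacet
 facet normal 0.607 0.616 0.502
  outer loop
   vertex 4.5 3.3 4.6
   vertex 5.7 5.3 0.7
   vertex 3.3 5.3 3.6
  endloop
 endfacet
 facet normal 0.957 -0.228 0.178
  outer loop
   vertex 4.5 2.6 3.7
   vertex 5.7 5.3 0.7
   vertex 4.5 3.3 4.6
  endloop
 endfacet
 facet normal 0.714 -0.553 0.430
  outer loop
   vertex 4.5 2.6 3.7
   vertex 4.5 3.3 4.6
   vertex 3.7 1.8 4.0
  endloop
 endfacet
 facet normal 0.671 -0.664 -0.329
  outer loop
   vertex 4.5 2.6 3.7
   vertex 0.9 0.3 1.0
   vertex 5.7 5.3 0.7
  endloop
 endfacet
 facet normal 0.642 -0.730 -0.234
  outer loop
   vertex 4.5 2.6 3.7
   vertex 3.7 1.8 4.0
   vertex 0.9 0.3 1.0
  endloop
 endfacet
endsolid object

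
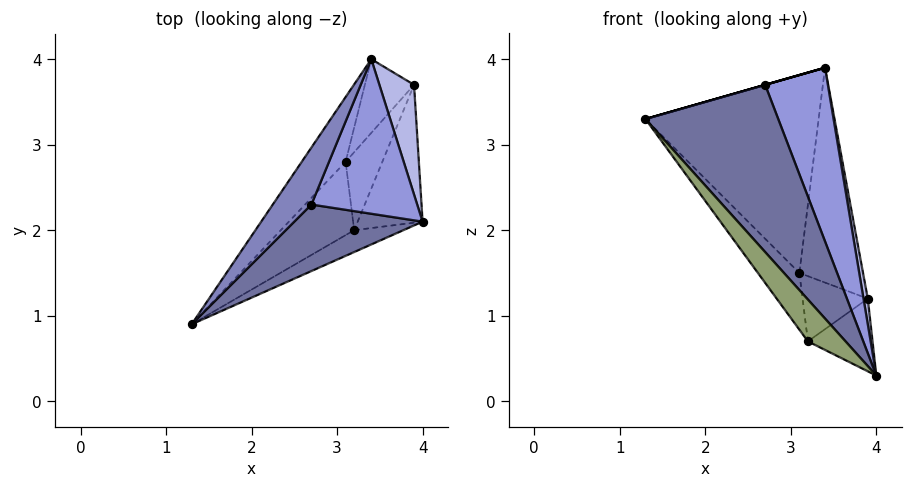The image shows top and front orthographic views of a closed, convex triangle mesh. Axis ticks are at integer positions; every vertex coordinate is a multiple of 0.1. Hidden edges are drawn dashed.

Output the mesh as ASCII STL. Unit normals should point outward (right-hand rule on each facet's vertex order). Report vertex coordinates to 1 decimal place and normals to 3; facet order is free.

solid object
 facet normal 0.636 -0.717 0.285
  outer loop
   vertex 2.7 2.3 3.7
   vertex 1.3 0.9 3.3
   vertex 4.0 2.1 0.3
  endloop
 endfacet
 facet normal -0.275 0.000 0.962
  outer loop
   vertex 2.7 2.3 3.7
   vertex 3.4 4.0 3.9
   vertex 1.3 0.9 3.3
  endloop
 endfacet
 facet normal 0.852 -0.392 0.349
  outer loop
   vertex 2.7 2.3 3.7
   vertex 4.0 2.1 0.3
   vertex 3.4 4.0 3.9
  endloop
 endfacet
 facet normal 0.981 -0.044 0.187
  outer loop
   vertex 3.9 3.7 1.2
   vertex 3.4 4.0 3.9
   vertex 4.0 2.1 0.3
  endloop
 endfacet
 facet normal -0.120 -0.880 -0.460
  outer loop
   vertex 3.2 2.0 0.7
   vertex 4.0 2.1 0.3
   vertex 1.3 0.9 3.3
  endloop
 endfacet
 facet normal -0.448 0.417 -0.791
  outer loop
   vertex 3.2 2.0 0.7
   vertex 3.9 3.7 1.2
   vertex 4.0 2.1 0.3
  endloop
 endfacet
 facet normal -0.821 0.349 -0.452
  outer loop
   vertex 3.1 2.8 1.5
   vertex 3.2 2.0 0.7
   vertex 1.3 0.9 3.3
  endloop
 endfacet
 facet normal -0.710 0.451 -0.540
  outer loop
   vertex 3.1 2.8 1.5
   vertex 3.9 3.7 1.2
   vertex 3.2 2.0 0.7
  endloop
 endfacet
 facet normal -0.796 0.576 -0.188
  outer loop
   vertex 3.1 2.8 1.5
   vertex 1.3 0.9 3.3
   vertex 3.4 4.0 3.9
  endloop
 endfacet
 facet normal -0.764 0.610 -0.209
  outer loop
   vertex 3.1 2.8 1.5
   vertex 3.4 4.0 3.9
   vertex 3.9 3.7 1.2
  endloop
 endfacet
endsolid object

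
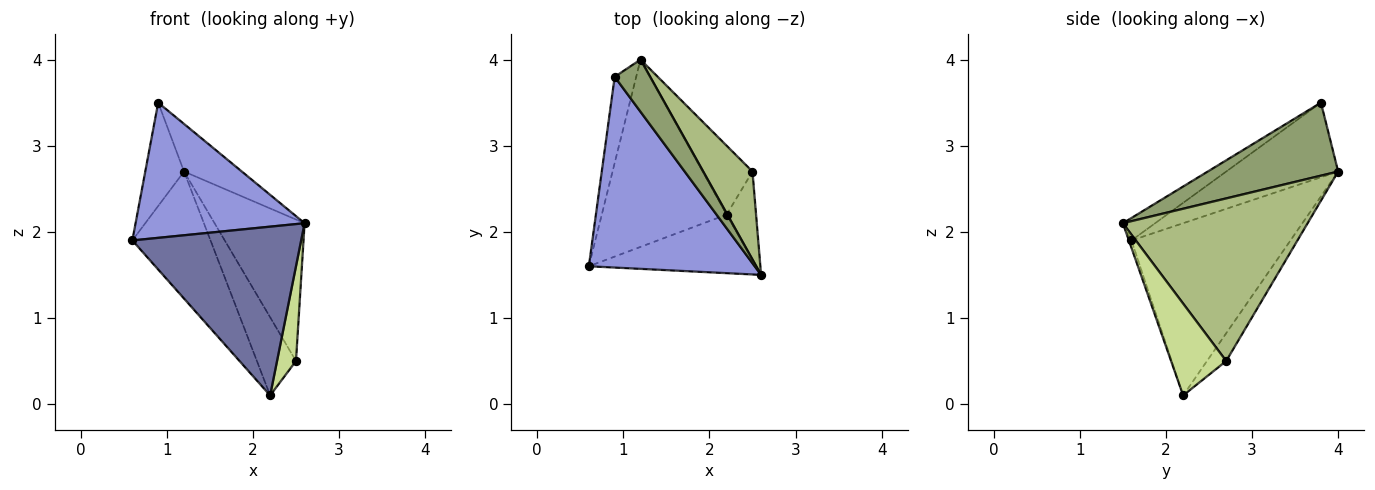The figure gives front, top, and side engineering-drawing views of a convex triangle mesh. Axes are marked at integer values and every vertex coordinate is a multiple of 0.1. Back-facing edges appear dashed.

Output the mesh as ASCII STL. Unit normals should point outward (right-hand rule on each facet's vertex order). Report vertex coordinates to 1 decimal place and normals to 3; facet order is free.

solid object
 facet normal -0.014 -0.945 -0.328
  outer loop
   vertex 2.2 2.2 0.1
   vertex 2.6 1.5 2.1
   vertex 0.6 1.6 1.9
  endloop
 endfacet
 facet normal -0.752 0.370 -0.545
  outer loop
   vertex 2.2 2.2 0.1
   vertex 0.6 1.6 1.9
   vertex 1.2 4.0 2.7
  endloop
 endfacet
 facet normal -0.110 -0.575 0.811
  outer loop
   vertex 0.9 3.8 3.5
   vertex 0.6 1.6 1.9
   vertex 2.6 1.5 2.1
  endloop
 endfacet
 facet normal -0.912 0.316 -0.263
  outer loop
   vertex 0.9 3.8 3.5
   vertex 1.2 4.0 2.7
   vertex 0.6 1.6 1.9
  endloop
 endfacet
 facet normal 0.835 0.370 0.406
  outer loop
   vertex 0.9 3.8 3.5
   vertex 2.6 1.5 2.1
   vertex 1.2 4.0 2.7
  endloop
 endfacet
 facet normal 0.867 0.423 0.263
  outer loop
   vertex 2.5 2.7 0.5
   vertex 1.2 4.0 2.7
   vertex 2.6 1.5 2.1
  endloop
 endfacet
 facet normal 0.905 -0.311 -0.290
  outer loop
   vertex 2.5 2.7 0.5
   vertex 2.6 1.5 2.1
   vertex 2.2 2.2 0.1
  endloop
 endfacet
 facet normal -0.346 0.704 -0.620
  outer loop
   vertex 2.5 2.7 0.5
   vertex 2.2 2.2 0.1
   vertex 1.2 4.0 2.7
  endloop
 endfacet
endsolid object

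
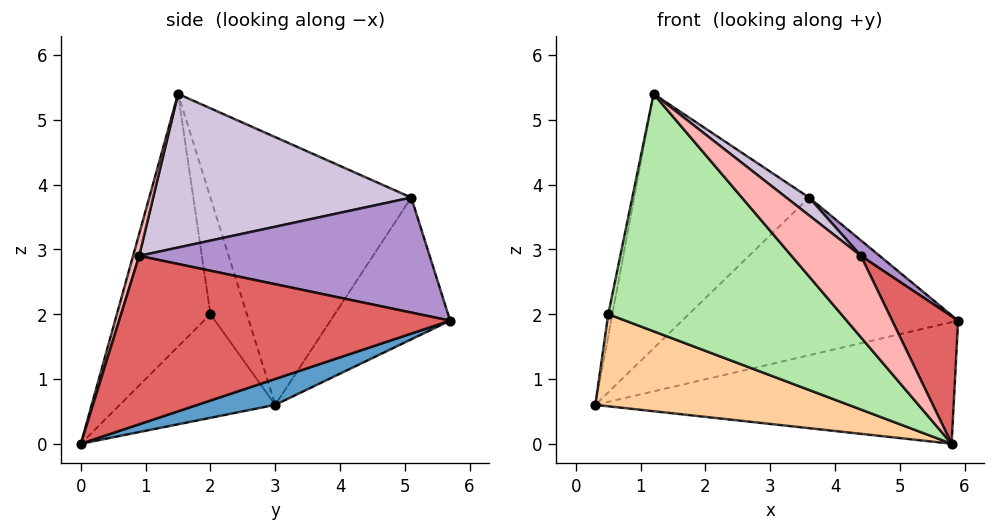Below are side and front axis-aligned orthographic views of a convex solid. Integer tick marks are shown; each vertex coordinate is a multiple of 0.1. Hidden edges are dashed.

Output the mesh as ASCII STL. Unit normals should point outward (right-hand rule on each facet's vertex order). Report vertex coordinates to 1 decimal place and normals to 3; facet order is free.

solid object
 facet normal 0.068 0.314 -0.947
  outer loop
   vertex 5.8 0.0 0.0
   vertex 0.3 3.0 0.6
   vertex 5.9 5.7 1.9
  endloop
 endfacet
 facet normal -0.391 0.901 -0.188
  outer loop
   vertex 3.6 5.1 3.8
   vertex 5.9 5.7 1.9
   vertex 0.3 3.0 0.6
  endloop
 endfacet
 facet normal -0.712 0.621 0.328
  outer loop
   vertex 3.6 5.1 3.8
   vertex 0.3 3.0 0.6
   vertex 1.2 1.5 5.4
  endloop
 endfacet
 facet normal -0.461 -0.752 -0.471
  outer loop
   vertex 0.5 2.0 2.0
   vertex 0.3 3.0 0.6
   vertex 5.8 0.0 0.0
  endloop
 endfacet
 facet normal -0.970 0.108 0.216
  outer loop
   vertex 0.5 2.0 2.0
   vertex 1.2 1.5 5.4
   vertex 0.3 3.0 0.6
  endloop
 endfacet
 facet normal -0.372 -0.926 -0.060
  outer loop
   vertex 0.5 2.0 2.0
   vertex 5.8 0.0 0.0
   vertex 1.2 1.5 5.4
  endloop
 endfacet
 facet normal 0.865 -0.172 0.471
  outer loop
   vertex 4.4 0.9 2.9
   vertex 5.8 0.0 0.0
   vertex 5.9 5.7 1.9
  endloop
 endfacet
 facet normal 0.083 -0.940 0.332
  outer loop
   vertex 4.4 0.9 2.9
   vertex 1.2 1.5 5.4
   vertex 5.8 0.0 0.0
  endloop
 endfacet
 facet normal 0.643 -0.041 0.765
  outer loop
   vertex 4.4 0.9 2.9
   vertex 5.9 5.7 1.9
   vertex 3.6 5.1 3.8
  endloop
 endfacet
 facet normal 0.608 -0.054 0.792
  outer loop
   vertex 4.4 0.9 2.9
   vertex 3.6 5.1 3.8
   vertex 1.2 1.5 5.4
  endloop
 endfacet
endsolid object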